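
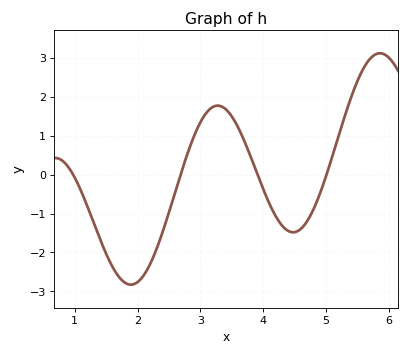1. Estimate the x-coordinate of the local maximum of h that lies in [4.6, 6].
5.86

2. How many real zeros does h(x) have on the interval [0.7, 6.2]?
4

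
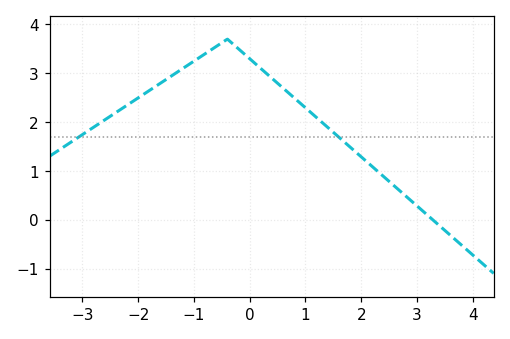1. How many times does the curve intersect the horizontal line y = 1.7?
2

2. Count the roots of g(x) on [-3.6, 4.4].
1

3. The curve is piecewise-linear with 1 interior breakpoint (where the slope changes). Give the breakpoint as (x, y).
(-0.4, 3.7)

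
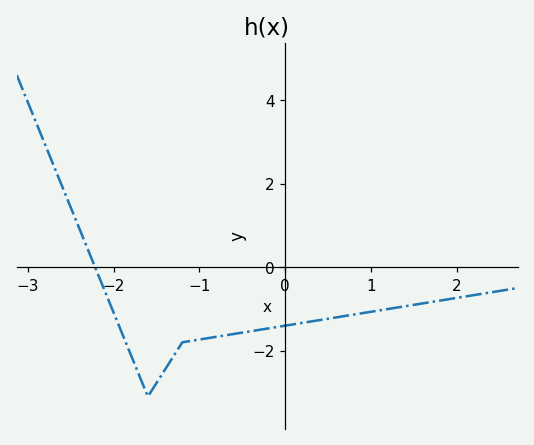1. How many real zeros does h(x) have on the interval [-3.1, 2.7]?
1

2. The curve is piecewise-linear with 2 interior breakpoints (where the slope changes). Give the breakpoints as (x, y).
(-1.6, -3.1); (-1.2, -1.8)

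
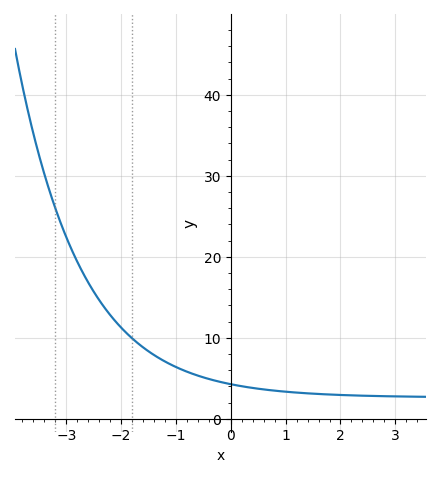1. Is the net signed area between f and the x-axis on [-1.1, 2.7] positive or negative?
positive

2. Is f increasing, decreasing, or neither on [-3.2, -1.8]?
decreasing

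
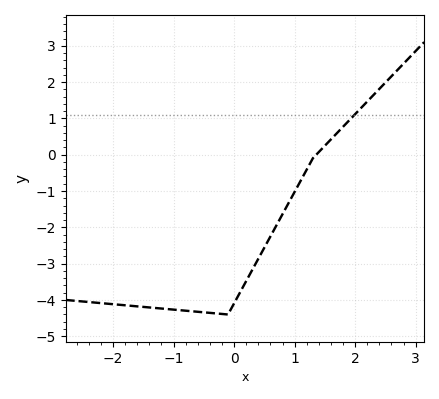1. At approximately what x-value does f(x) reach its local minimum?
-0.101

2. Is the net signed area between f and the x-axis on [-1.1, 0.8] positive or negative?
negative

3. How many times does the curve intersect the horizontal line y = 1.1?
1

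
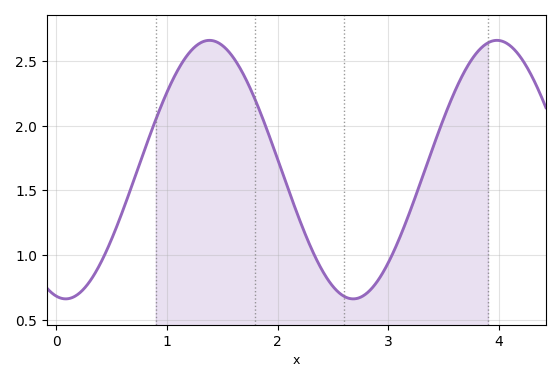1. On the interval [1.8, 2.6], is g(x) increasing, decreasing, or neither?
decreasing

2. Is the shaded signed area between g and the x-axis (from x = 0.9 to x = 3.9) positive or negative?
positive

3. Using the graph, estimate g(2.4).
0.9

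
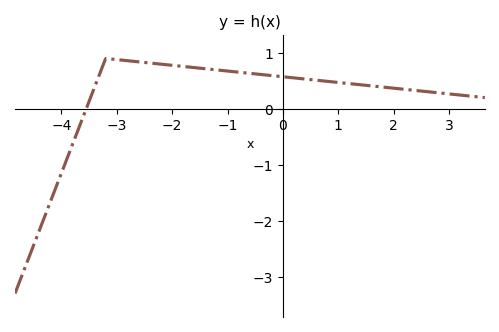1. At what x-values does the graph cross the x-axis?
-3.6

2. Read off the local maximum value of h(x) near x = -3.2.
0.9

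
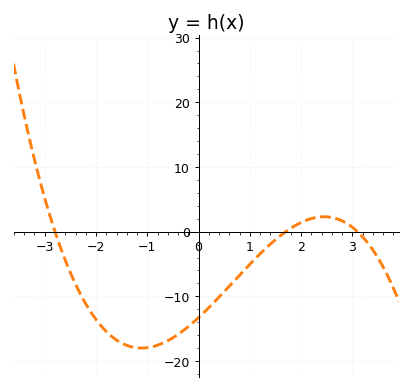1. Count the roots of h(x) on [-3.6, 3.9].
3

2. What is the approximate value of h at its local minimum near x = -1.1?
-18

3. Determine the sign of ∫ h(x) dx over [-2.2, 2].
negative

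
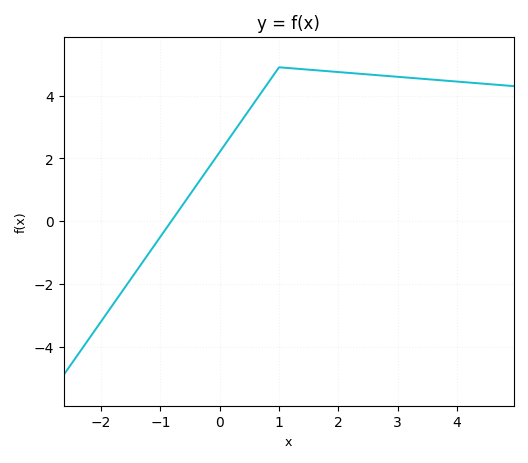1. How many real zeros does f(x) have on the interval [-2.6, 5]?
1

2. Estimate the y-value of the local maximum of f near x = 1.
4.9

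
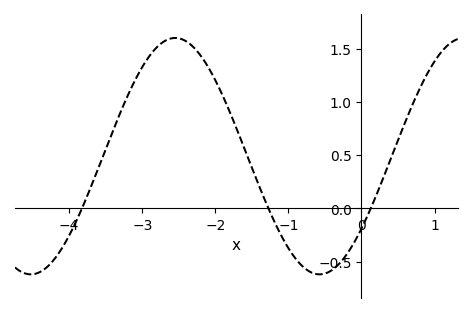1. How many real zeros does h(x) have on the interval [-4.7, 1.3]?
3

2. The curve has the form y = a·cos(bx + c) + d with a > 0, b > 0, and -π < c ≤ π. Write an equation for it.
y = 1.11cos(1.6x - 2.2) + 0.49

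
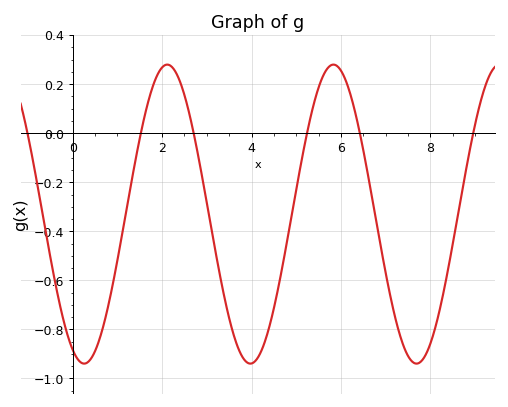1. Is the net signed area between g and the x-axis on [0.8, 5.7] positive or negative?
negative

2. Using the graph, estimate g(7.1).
-0.66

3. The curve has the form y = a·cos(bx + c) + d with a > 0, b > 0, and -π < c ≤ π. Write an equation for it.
y = 0.61cos(1.69x + 2.71) - 0.33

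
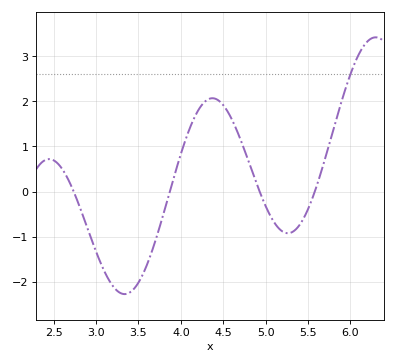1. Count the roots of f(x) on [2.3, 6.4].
4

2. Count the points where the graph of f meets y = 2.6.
1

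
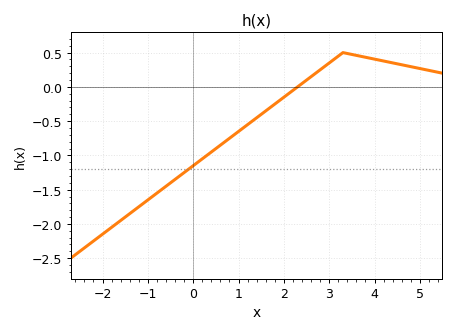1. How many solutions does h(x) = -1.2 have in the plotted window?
1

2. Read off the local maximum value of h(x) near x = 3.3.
0.5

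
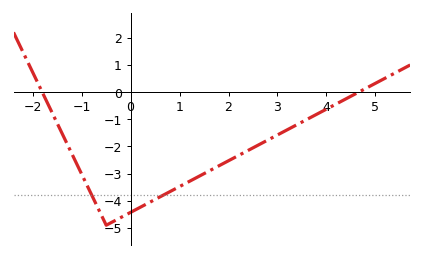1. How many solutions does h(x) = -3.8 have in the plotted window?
2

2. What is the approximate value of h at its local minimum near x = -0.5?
-4.9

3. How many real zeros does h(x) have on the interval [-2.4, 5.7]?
2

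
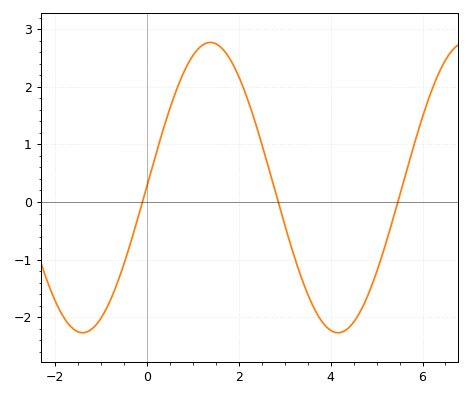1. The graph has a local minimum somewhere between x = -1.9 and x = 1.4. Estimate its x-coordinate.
-1.4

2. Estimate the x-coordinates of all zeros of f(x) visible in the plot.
0, 2.8, 5.4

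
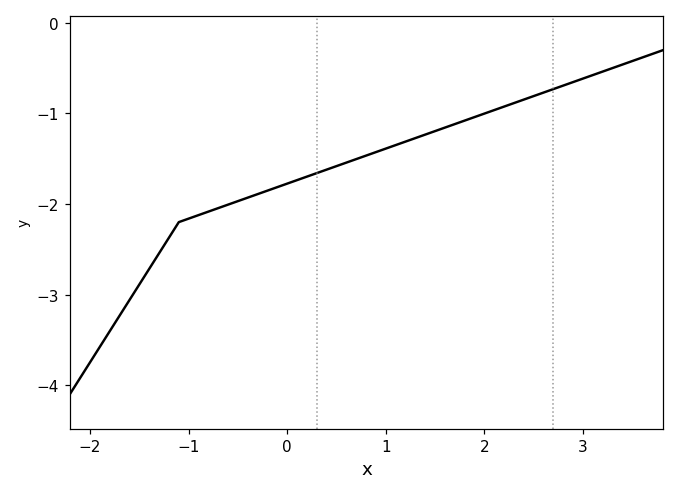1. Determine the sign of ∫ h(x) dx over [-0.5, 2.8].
negative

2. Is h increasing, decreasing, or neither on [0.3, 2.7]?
increasing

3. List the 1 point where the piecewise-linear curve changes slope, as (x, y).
(-1.1, -2.2)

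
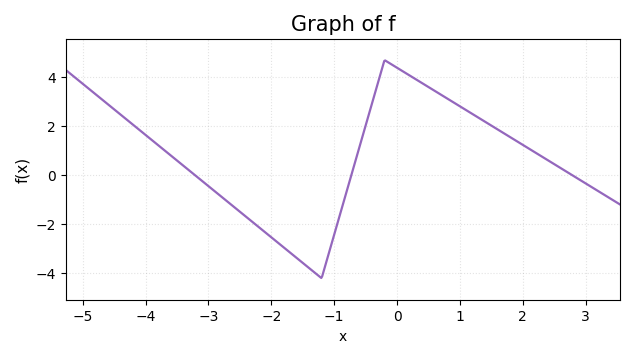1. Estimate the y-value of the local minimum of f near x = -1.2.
-4.2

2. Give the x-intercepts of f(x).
-3.2, -0.8, 2.8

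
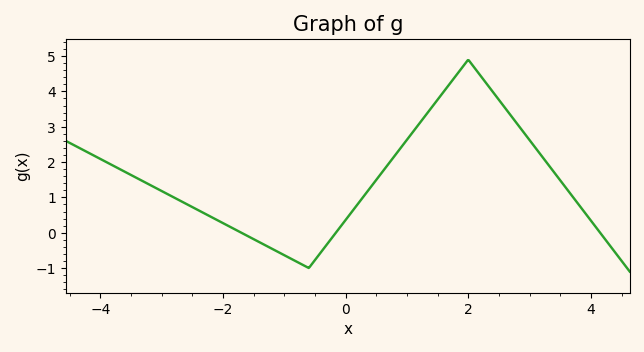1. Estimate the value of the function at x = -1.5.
-0.183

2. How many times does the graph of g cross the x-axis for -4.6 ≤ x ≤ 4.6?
3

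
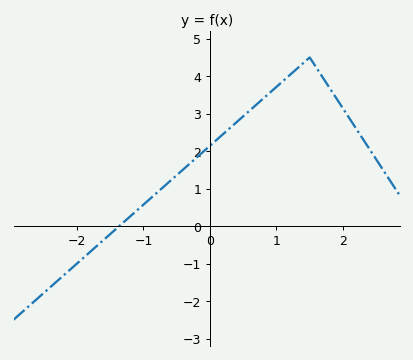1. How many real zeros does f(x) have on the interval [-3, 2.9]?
1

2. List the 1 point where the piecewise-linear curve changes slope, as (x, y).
(1.5, 4.5)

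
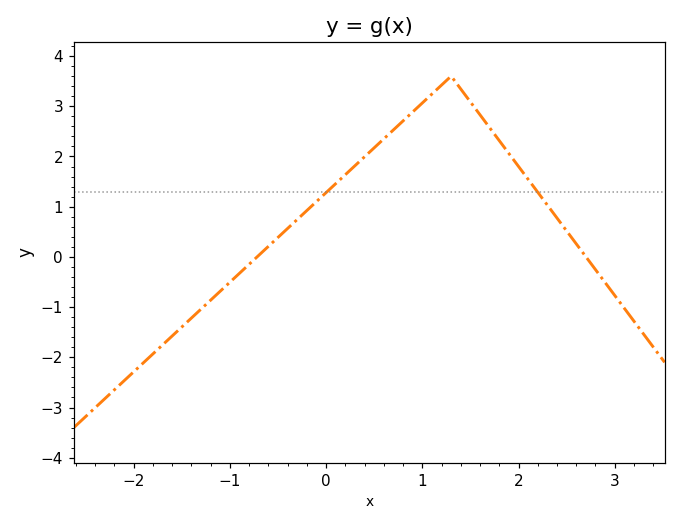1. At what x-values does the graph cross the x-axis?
-0.7, 2.7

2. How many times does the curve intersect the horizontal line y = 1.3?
2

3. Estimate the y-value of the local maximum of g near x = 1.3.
3.6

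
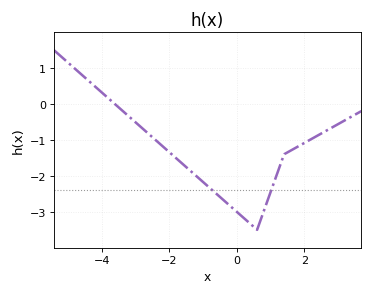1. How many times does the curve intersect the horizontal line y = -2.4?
2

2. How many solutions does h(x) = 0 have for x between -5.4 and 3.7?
1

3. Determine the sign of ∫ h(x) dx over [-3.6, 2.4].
negative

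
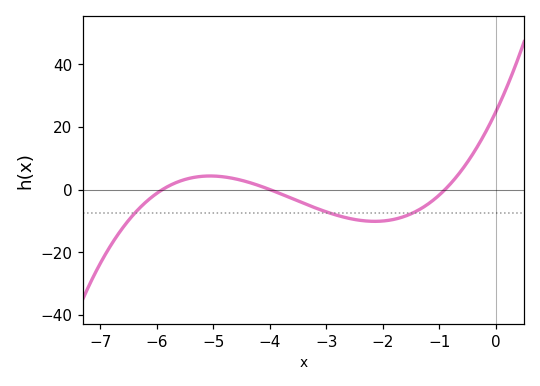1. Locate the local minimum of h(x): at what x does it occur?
-2.14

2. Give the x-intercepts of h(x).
-5.9, -4, -0.9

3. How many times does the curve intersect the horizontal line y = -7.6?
3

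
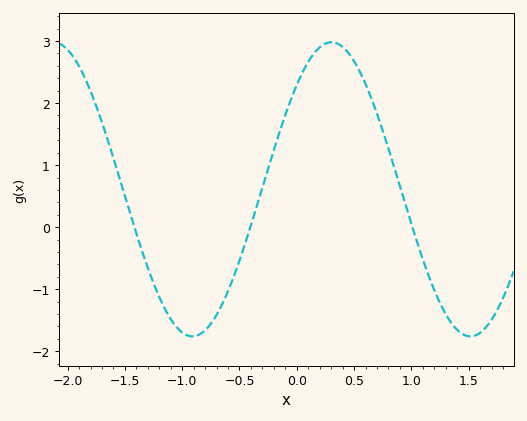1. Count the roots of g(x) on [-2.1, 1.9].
3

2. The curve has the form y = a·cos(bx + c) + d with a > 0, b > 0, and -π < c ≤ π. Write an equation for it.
y = 2.37cos(2.6x - 0.78) + 0.61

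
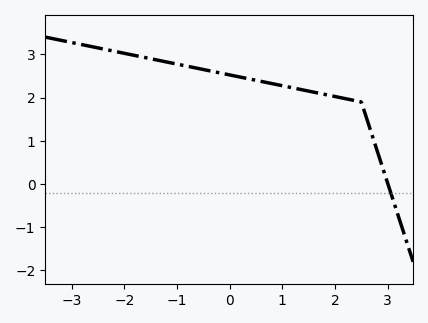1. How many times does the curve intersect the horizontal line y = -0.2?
1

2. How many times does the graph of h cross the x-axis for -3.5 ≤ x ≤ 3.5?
1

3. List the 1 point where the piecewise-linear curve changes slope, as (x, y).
(2.5, 1.9)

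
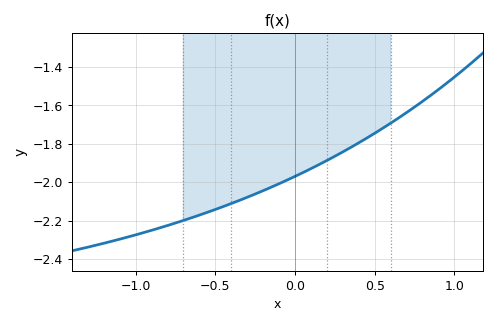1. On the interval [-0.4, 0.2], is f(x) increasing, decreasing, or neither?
increasing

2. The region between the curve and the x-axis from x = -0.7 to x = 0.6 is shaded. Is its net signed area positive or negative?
negative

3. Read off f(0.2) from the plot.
-1.88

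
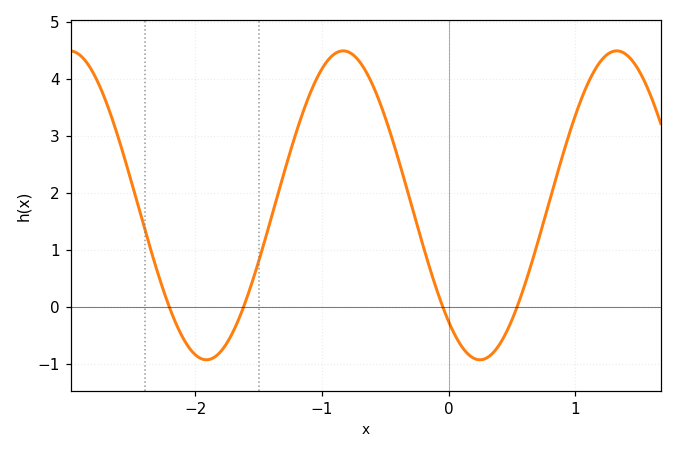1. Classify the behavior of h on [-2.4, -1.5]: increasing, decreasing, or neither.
neither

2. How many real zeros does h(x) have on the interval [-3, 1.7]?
4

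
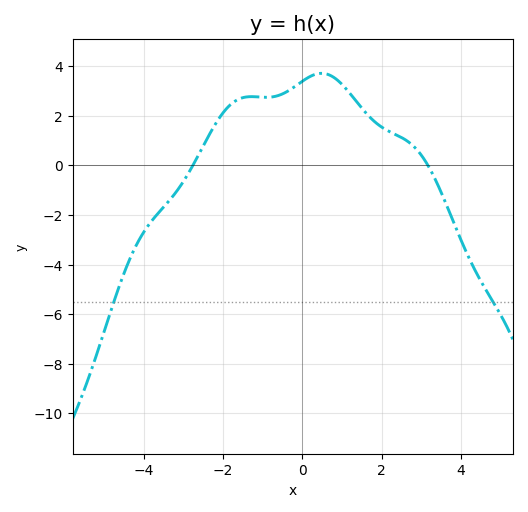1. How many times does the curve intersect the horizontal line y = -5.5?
2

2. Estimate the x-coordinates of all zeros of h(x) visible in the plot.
-2.76, 3.16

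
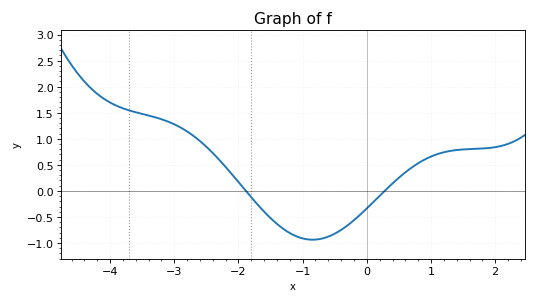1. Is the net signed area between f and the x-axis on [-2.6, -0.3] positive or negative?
negative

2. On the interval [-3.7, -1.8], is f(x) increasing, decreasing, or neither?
decreasing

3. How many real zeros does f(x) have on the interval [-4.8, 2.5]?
2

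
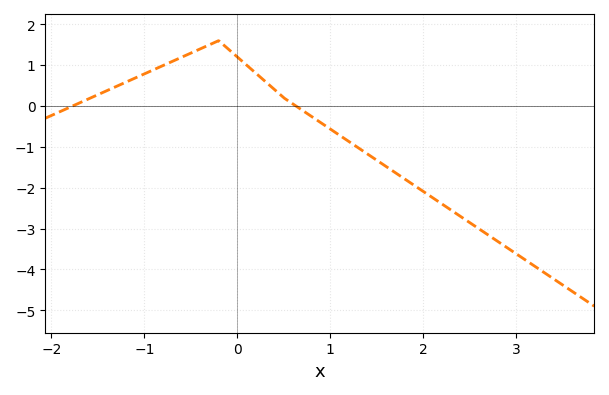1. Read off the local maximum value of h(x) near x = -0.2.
1.6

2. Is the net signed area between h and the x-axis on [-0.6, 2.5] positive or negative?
negative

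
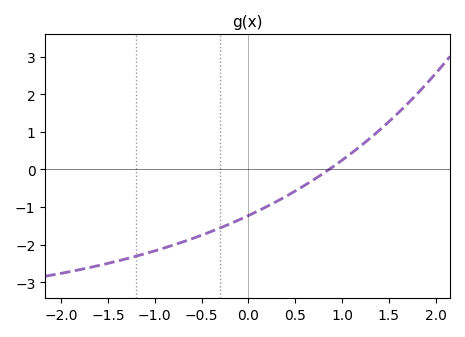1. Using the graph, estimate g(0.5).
-0.6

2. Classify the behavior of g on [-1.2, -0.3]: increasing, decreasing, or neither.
increasing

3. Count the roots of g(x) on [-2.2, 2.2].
1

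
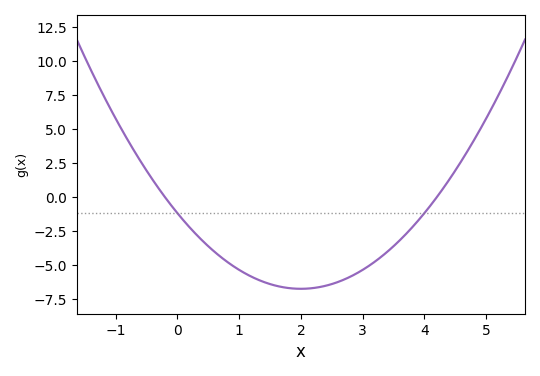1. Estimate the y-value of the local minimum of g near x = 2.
-6.73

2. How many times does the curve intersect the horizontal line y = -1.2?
2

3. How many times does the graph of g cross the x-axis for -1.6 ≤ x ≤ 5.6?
2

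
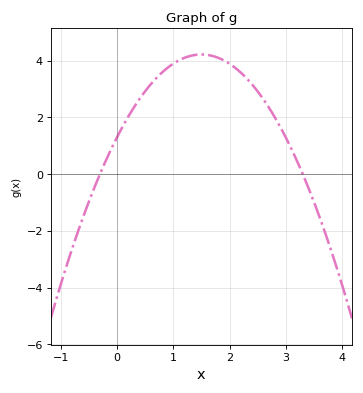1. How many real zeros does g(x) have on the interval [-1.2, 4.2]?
2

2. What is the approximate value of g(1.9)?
4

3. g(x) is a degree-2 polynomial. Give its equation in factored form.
y = -1.3(x + 0.3)(x - 3.3)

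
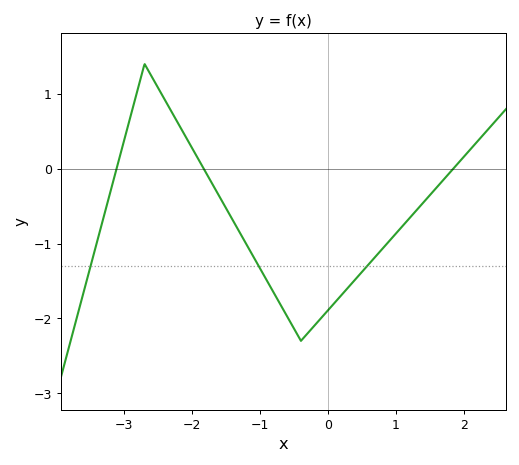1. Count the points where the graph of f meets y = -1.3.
3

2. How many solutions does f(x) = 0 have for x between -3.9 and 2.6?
3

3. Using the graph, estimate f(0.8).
-1.07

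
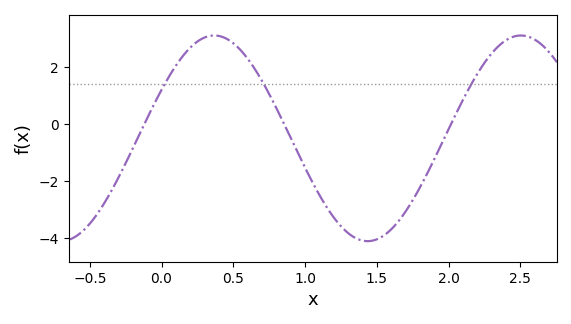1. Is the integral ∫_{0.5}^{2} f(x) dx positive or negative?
negative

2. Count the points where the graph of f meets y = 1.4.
3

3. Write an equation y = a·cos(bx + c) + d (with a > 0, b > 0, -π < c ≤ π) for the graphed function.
y = 3.61cos(2.9x - 1.1) - 0.5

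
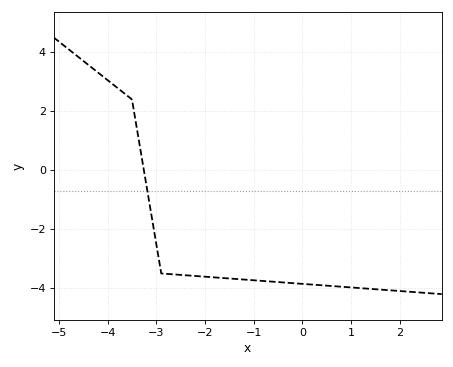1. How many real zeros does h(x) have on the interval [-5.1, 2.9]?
1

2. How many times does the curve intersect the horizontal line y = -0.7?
1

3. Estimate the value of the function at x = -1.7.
-3.65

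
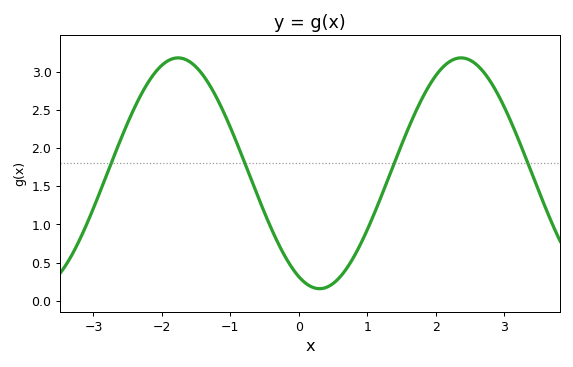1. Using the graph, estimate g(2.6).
3.09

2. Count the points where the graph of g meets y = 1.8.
4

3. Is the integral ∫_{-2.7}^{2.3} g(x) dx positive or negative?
positive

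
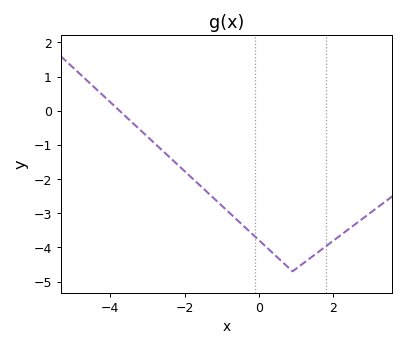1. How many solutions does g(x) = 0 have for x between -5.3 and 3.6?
1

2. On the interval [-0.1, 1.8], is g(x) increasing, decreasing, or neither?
neither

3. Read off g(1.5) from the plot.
-4.2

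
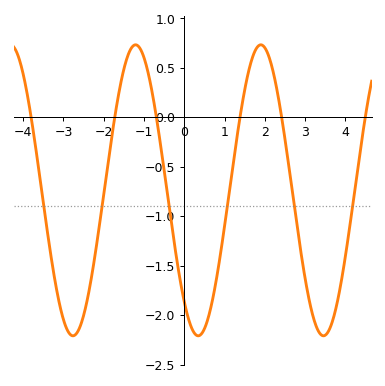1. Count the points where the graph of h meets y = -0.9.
6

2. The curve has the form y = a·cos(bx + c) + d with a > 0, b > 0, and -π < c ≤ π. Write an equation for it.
y = 1.47cos(2.02x + 2.44) - 0.74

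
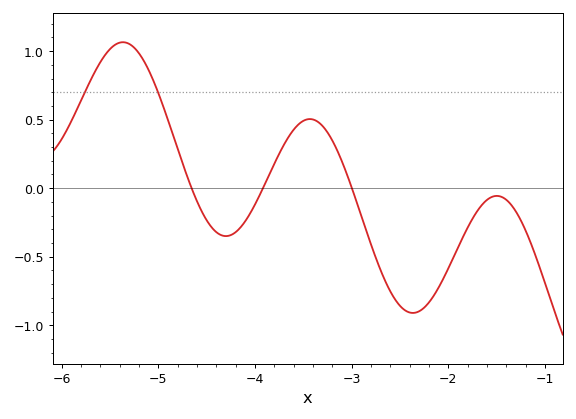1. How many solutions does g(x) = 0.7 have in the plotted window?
2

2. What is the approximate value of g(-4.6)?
-0.1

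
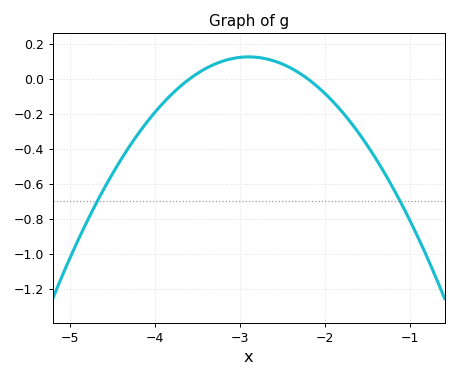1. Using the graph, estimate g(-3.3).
0.08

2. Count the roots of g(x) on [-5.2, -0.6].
2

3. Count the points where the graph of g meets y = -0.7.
2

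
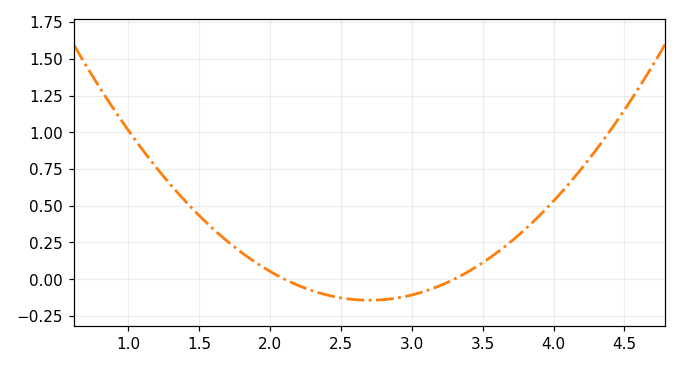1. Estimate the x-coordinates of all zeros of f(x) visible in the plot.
2.1, 3.3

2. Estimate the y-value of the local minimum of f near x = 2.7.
-0.144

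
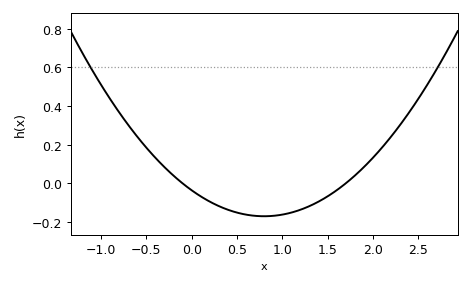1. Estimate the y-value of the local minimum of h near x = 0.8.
-0.18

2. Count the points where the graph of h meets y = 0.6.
2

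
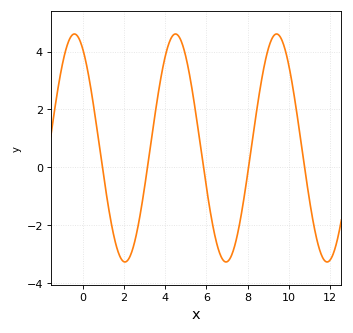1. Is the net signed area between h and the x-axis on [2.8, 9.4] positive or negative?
positive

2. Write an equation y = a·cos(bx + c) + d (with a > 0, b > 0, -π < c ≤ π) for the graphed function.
y = 3.94cos(1.28x + 0.53) + 0.67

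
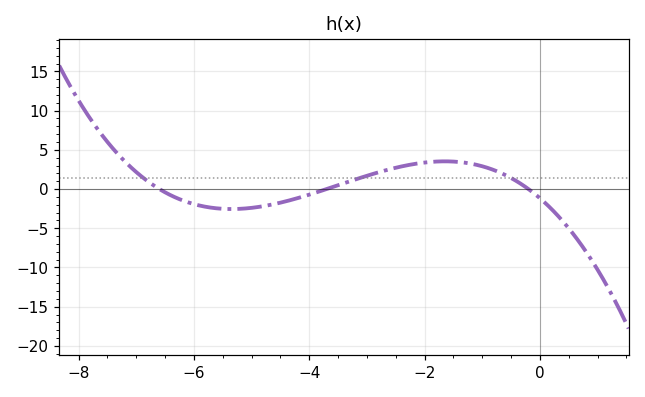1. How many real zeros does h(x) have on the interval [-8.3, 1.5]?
3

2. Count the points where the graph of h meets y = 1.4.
3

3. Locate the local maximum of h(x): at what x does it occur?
-1.65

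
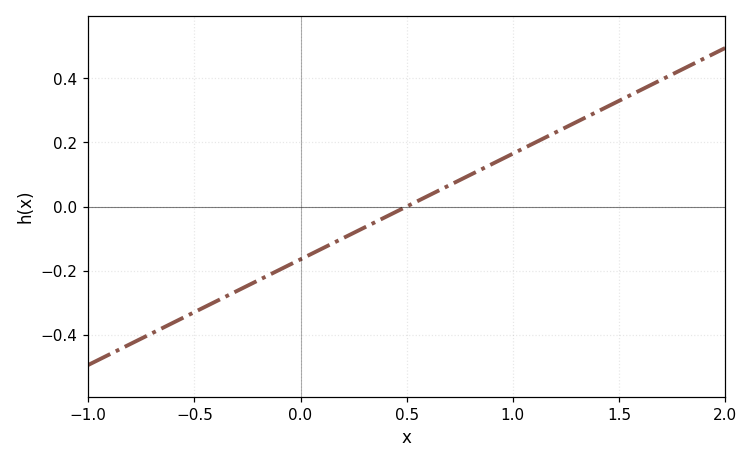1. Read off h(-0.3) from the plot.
-0.264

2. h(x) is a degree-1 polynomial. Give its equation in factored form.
y = 0.33(x - 0.5)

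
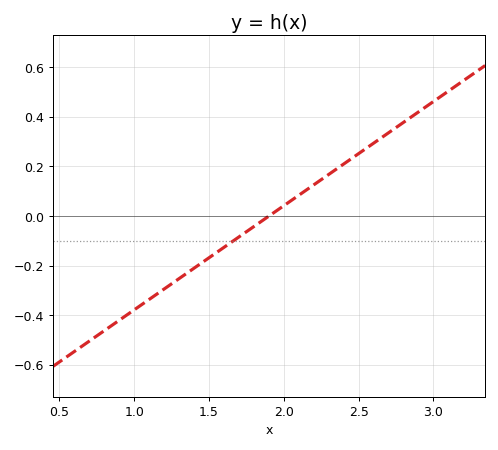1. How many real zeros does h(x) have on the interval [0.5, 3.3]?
1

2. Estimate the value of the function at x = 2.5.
0.26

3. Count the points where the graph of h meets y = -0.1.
1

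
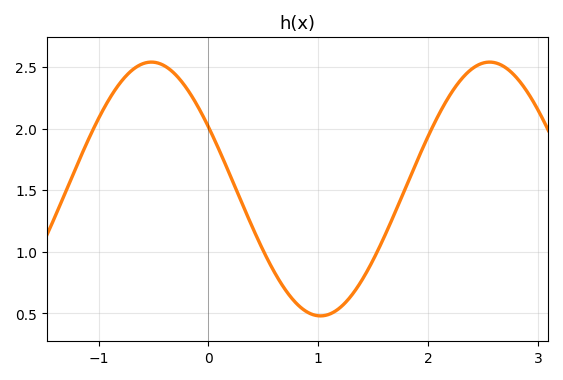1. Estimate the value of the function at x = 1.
0.481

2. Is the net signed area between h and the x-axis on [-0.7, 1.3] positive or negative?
positive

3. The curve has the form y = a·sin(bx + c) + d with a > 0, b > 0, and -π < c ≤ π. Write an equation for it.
y = 1.03sin(2.04x + 2.63) + 1.51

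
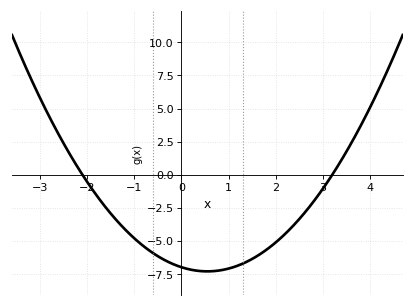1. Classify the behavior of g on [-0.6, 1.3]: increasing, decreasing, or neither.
neither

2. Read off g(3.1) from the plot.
-0.541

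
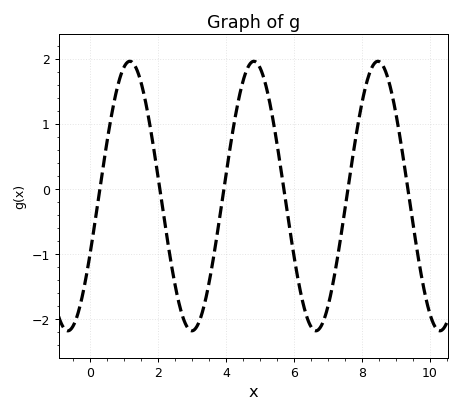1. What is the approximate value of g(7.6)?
0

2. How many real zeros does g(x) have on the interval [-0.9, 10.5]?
6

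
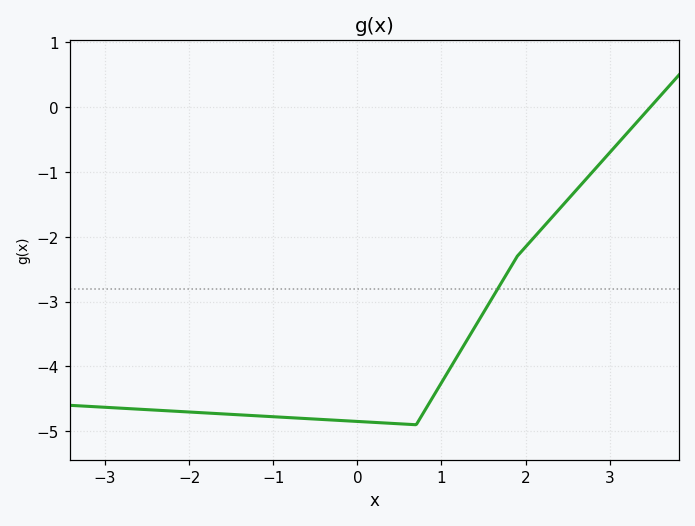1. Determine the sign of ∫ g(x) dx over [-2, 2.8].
negative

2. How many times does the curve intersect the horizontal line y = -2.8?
1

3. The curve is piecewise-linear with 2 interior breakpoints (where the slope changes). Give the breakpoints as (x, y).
(0.7, -4.9); (1.9, -2.3)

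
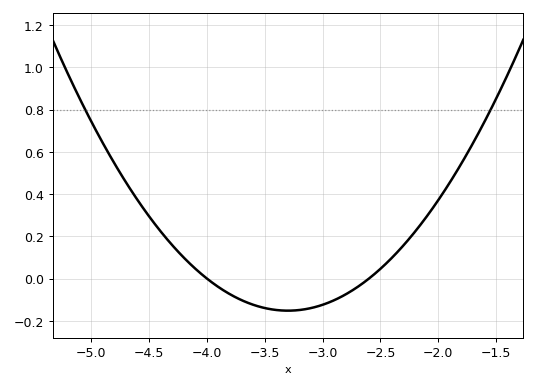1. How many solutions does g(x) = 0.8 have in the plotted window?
2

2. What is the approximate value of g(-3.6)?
-0.12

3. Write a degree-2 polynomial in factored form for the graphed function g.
y = 0.31(x + 4)(x + 2.6)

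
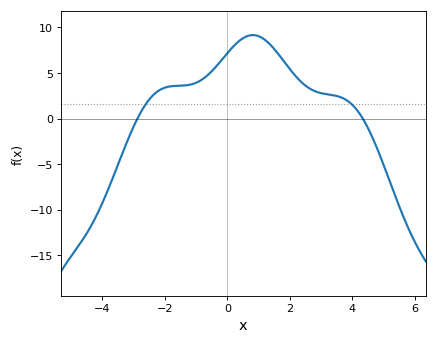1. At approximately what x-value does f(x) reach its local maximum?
0.815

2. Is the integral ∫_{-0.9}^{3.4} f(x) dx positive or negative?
positive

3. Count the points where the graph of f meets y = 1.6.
2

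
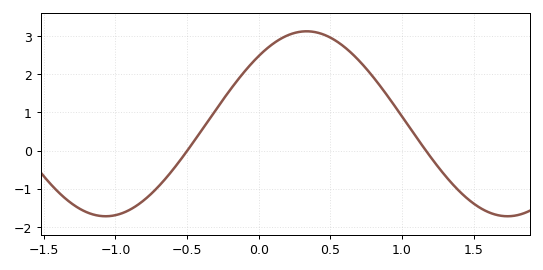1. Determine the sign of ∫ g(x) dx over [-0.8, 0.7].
positive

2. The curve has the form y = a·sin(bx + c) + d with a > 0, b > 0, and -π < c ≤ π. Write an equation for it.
y = 2.42sin(2.24x + 0.822) + 0.7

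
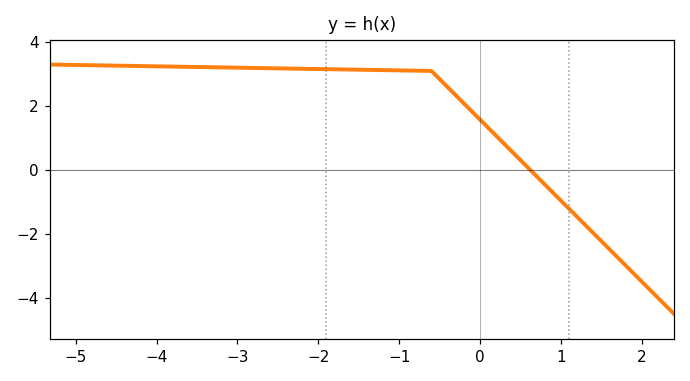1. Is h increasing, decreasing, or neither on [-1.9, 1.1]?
decreasing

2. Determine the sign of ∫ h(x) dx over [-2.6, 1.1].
positive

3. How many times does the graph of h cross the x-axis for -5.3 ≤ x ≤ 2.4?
1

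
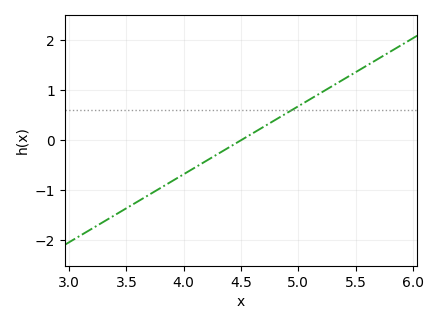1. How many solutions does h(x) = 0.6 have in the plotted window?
1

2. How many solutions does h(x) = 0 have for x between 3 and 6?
1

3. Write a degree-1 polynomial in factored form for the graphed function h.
y = 1.36(x - 4.5)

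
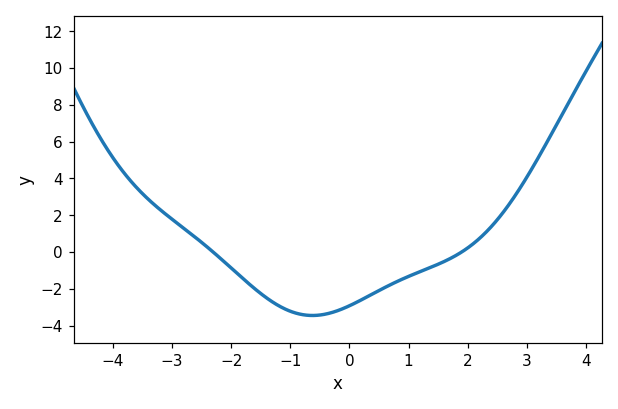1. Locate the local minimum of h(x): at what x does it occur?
-0.6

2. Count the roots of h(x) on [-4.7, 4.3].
2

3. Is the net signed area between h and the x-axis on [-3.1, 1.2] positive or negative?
negative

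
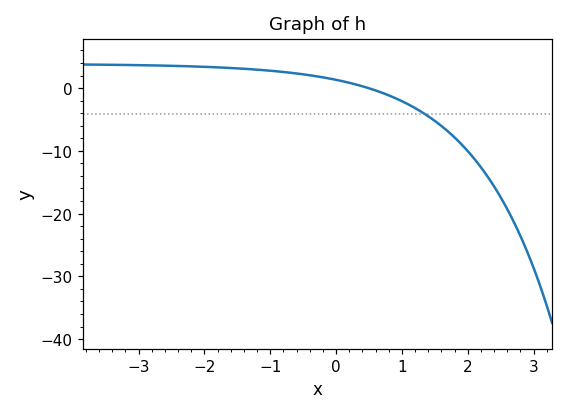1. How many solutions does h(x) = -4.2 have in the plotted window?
1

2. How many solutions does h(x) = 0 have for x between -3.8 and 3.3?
1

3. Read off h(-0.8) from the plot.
2.56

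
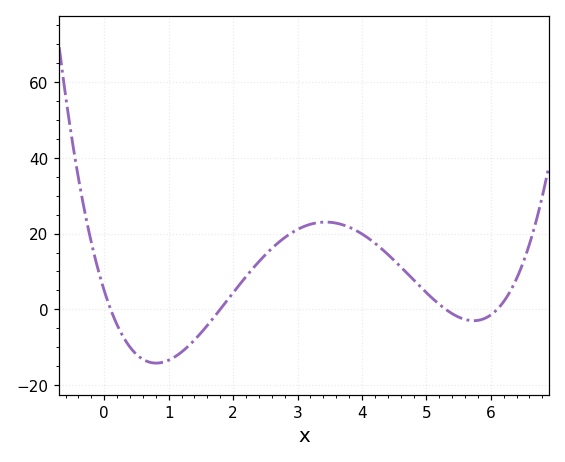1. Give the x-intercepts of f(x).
0.1, 1.8, 5.3, 6.1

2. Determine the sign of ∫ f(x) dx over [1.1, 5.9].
positive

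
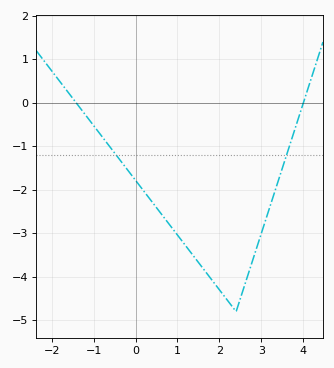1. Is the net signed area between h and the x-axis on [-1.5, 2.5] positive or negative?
negative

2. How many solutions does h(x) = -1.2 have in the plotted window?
2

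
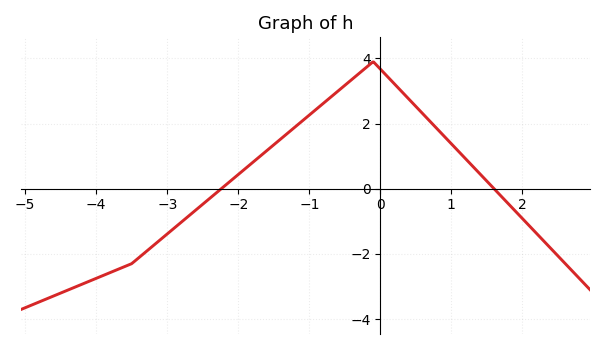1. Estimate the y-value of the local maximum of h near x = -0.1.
3.8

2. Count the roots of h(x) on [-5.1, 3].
2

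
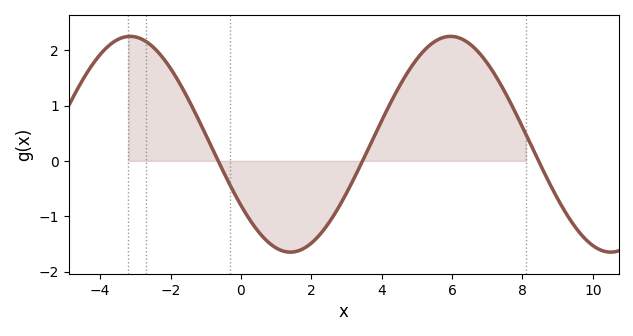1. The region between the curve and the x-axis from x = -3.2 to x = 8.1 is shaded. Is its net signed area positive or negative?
positive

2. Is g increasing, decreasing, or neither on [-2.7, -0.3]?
decreasing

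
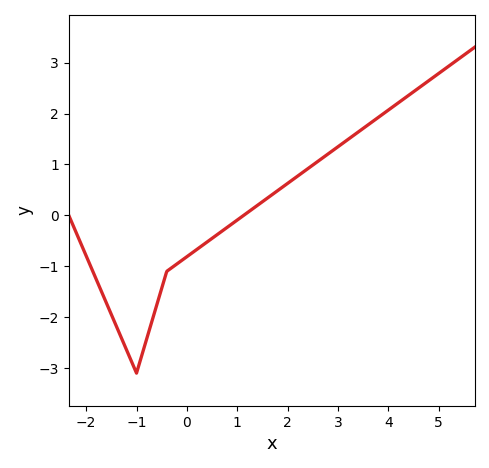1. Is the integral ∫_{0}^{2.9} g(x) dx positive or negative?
positive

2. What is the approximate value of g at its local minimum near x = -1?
-3.1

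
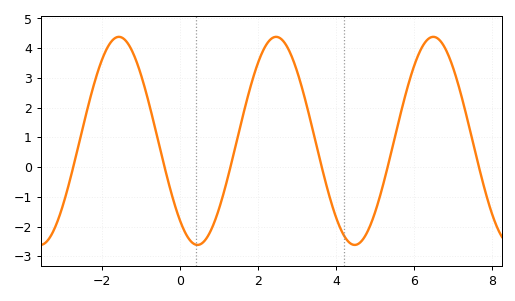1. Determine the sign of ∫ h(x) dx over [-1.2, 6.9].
positive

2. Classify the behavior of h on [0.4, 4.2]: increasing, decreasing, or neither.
neither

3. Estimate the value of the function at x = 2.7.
4.13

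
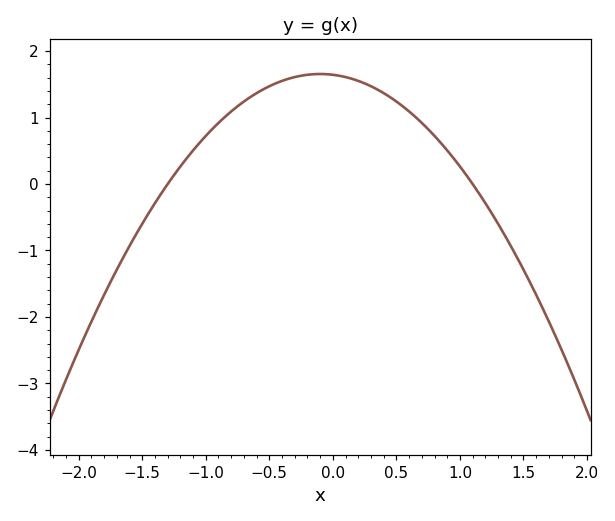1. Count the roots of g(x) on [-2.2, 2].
2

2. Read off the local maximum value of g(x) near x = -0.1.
1.7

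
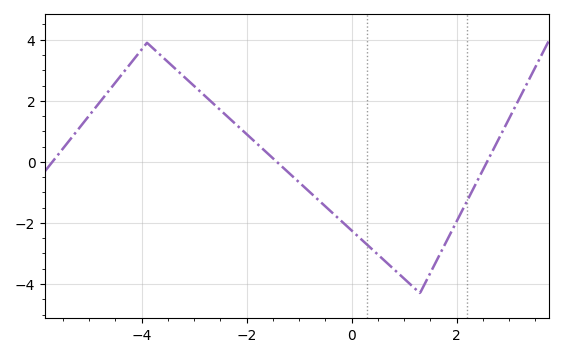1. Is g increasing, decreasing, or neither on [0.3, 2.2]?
neither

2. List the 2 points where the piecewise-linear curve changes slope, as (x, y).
(-3.9, 3.9); (1.3, -4.3)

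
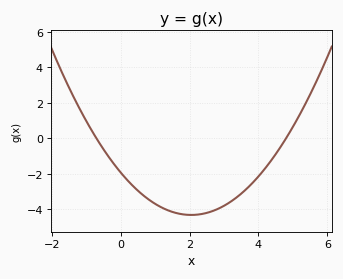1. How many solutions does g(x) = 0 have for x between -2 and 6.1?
2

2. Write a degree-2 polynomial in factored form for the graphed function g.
y = 0.57(x + 0.7)(x - 4.8)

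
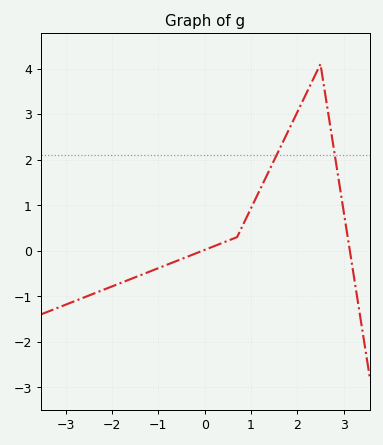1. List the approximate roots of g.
0, 3.1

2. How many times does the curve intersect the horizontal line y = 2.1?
2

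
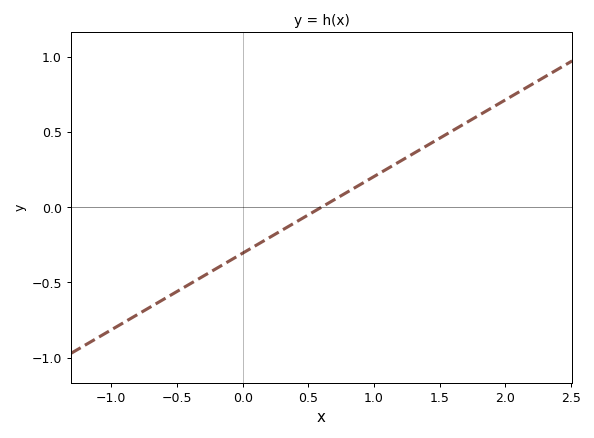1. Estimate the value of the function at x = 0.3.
-0.153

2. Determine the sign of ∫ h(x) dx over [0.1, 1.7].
positive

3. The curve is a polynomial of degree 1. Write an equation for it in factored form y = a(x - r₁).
y = 0.51(x - 0.6)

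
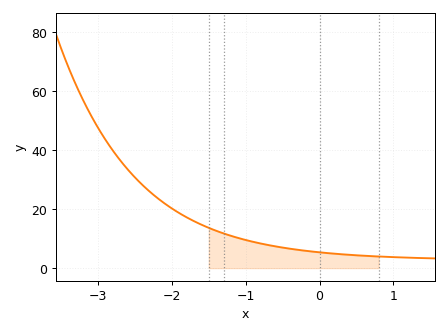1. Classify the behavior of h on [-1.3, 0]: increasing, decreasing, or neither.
decreasing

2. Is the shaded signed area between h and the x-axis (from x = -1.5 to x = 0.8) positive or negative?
positive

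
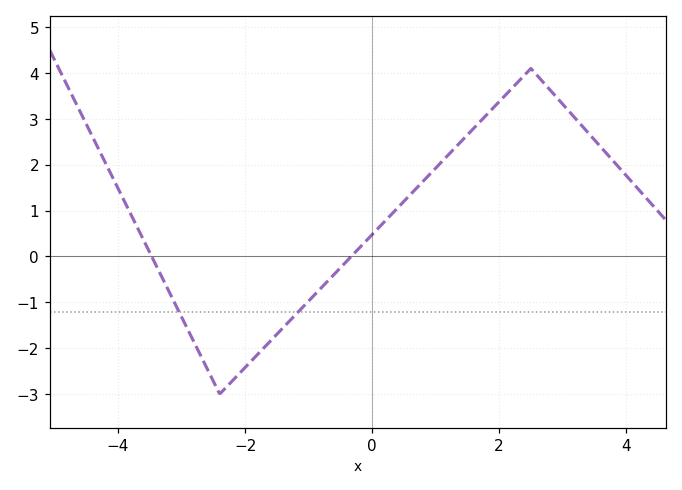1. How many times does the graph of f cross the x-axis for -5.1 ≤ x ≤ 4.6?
2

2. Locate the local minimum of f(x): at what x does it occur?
-2.4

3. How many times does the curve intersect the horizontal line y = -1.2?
2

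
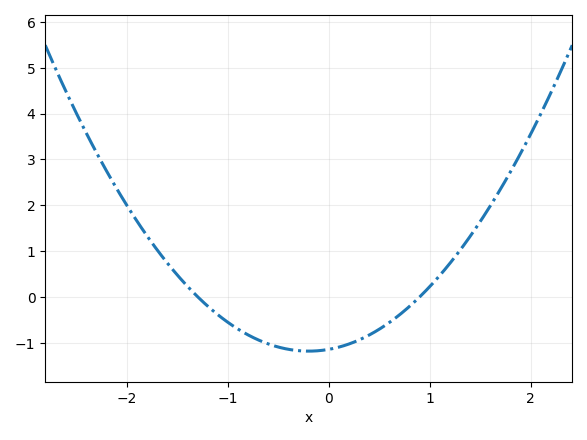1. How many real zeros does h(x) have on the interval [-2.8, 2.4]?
2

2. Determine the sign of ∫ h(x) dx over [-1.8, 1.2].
negative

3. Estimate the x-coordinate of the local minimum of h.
-0.2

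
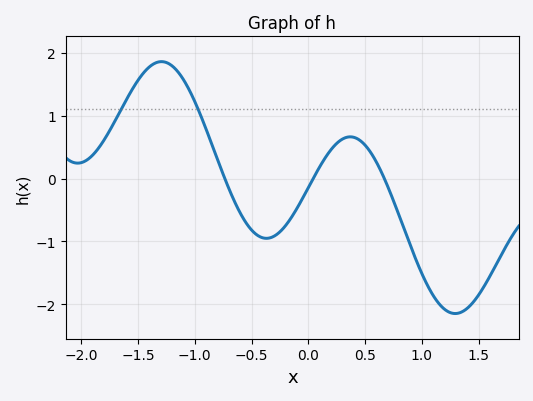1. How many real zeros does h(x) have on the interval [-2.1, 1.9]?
3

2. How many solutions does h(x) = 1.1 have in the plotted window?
2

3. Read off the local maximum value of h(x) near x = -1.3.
1.9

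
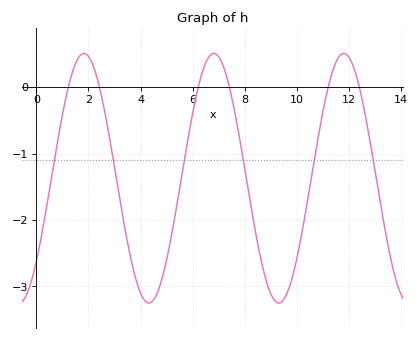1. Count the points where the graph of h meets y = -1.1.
6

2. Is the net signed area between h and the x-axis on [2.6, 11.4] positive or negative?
negative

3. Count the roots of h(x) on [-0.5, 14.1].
6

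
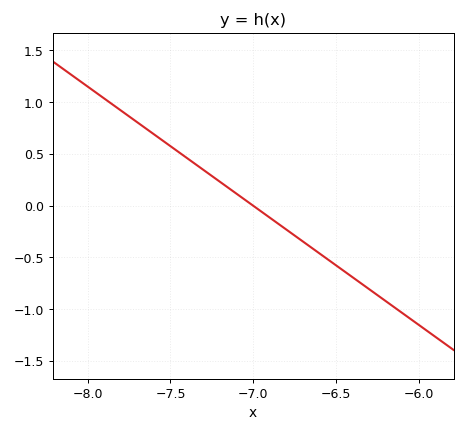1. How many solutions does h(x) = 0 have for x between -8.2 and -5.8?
1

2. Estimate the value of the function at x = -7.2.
0.23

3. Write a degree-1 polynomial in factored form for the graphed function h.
y = -1.15(x + 7)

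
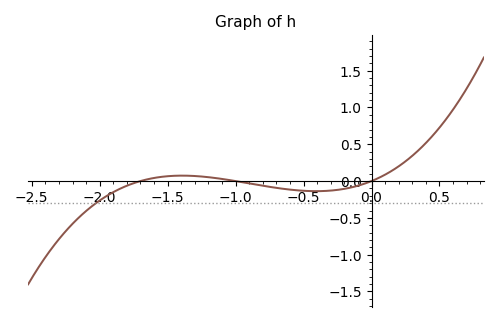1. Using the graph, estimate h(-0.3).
-0.15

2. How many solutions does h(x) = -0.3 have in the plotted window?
1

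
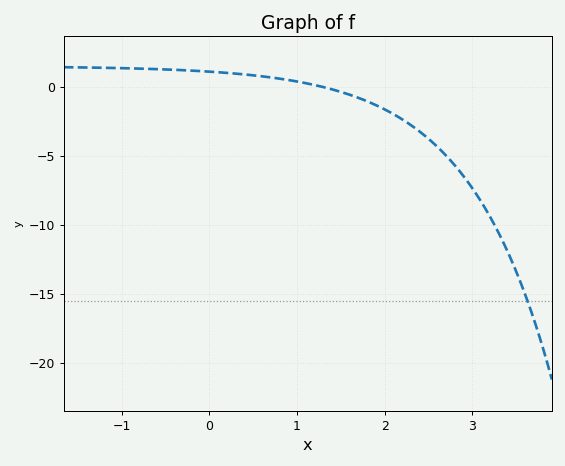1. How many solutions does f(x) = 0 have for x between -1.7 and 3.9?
1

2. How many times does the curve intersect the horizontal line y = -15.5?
1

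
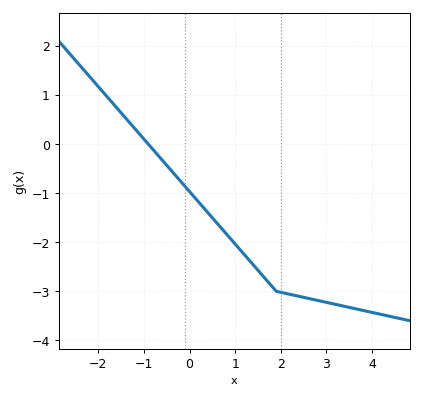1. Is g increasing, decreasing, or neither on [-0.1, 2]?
decreasing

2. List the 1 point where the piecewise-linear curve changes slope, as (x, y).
(1.9, -3)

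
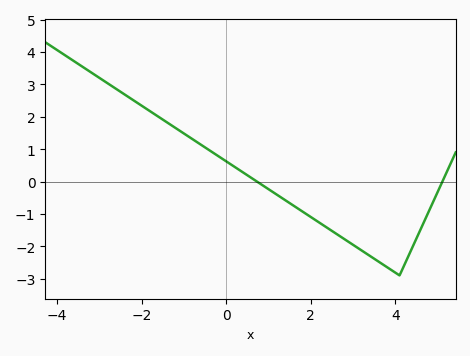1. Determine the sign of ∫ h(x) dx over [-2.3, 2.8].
positive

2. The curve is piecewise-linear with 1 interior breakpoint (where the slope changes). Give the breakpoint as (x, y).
(4.1, -2.9)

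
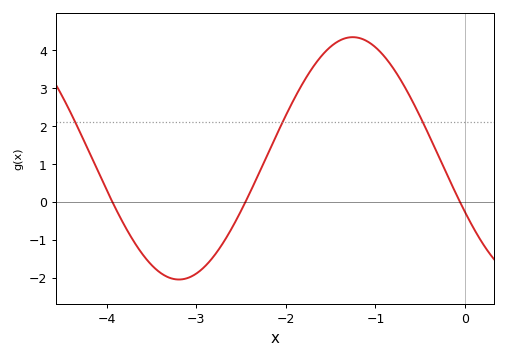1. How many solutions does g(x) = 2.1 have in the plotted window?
3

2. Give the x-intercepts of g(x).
-3.9, -2.5, -0.1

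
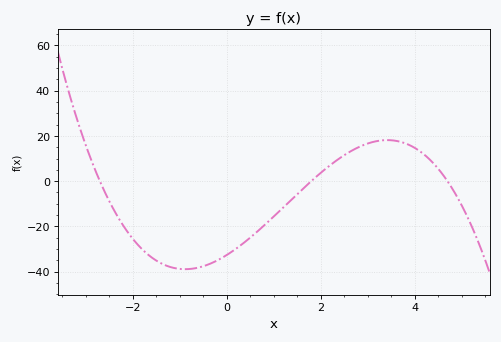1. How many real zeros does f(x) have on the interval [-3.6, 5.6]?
3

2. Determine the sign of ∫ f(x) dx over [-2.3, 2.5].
negative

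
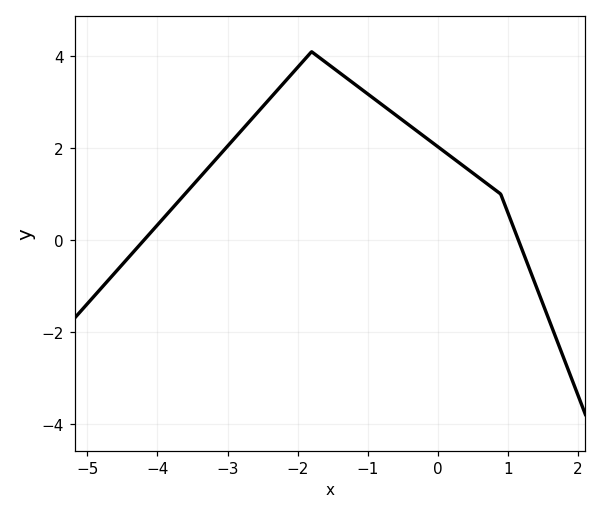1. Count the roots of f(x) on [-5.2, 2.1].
2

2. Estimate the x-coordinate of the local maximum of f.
-1.8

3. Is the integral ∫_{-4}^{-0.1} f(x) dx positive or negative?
positive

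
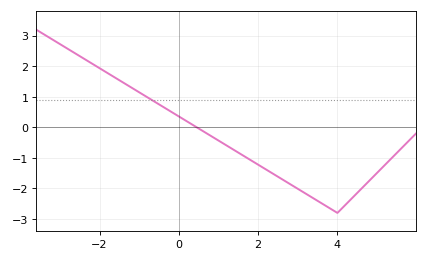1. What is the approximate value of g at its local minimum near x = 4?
-2.8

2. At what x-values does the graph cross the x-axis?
0.456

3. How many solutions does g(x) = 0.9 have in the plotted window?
1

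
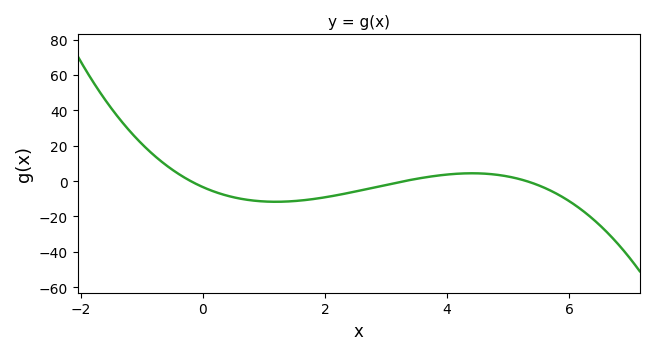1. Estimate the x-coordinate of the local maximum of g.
4.41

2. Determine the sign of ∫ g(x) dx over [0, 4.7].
negative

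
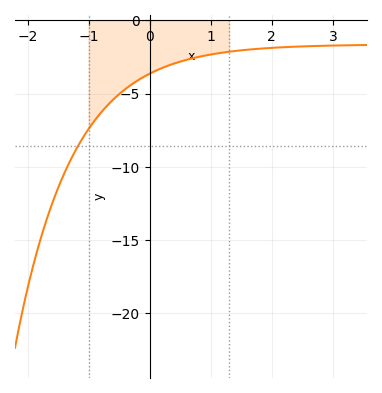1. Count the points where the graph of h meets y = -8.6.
1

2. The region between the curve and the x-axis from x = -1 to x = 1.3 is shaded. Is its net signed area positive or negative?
negative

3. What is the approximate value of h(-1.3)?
-9.57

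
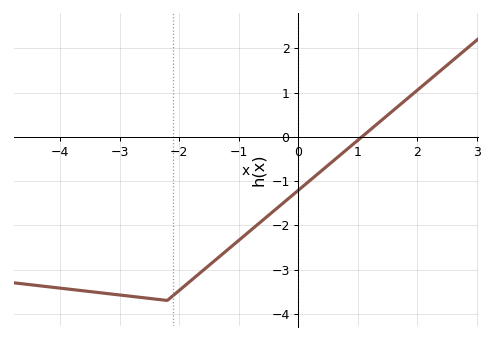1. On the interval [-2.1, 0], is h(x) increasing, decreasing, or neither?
increasing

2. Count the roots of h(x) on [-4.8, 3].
1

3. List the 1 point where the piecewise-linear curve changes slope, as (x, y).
(-2.2, -3.7)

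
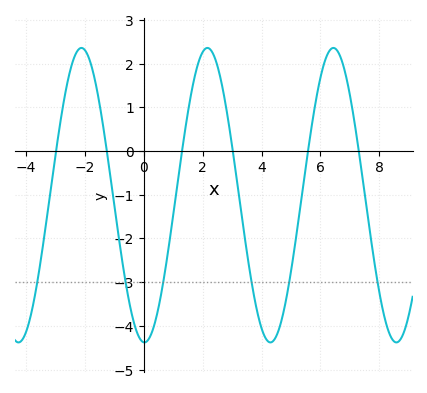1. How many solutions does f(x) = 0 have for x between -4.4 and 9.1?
6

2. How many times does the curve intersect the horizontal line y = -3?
6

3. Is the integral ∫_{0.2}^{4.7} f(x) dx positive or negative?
negative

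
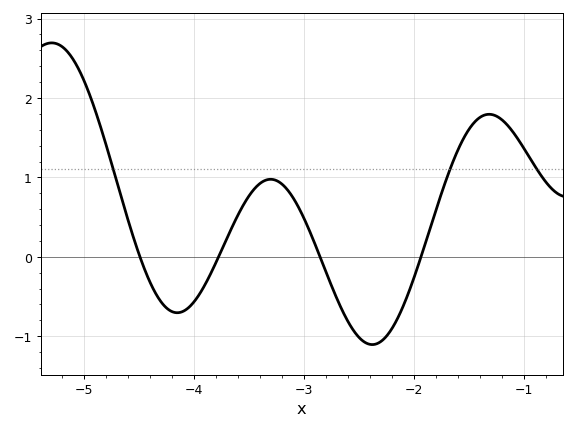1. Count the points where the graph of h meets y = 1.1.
3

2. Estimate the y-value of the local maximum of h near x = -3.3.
1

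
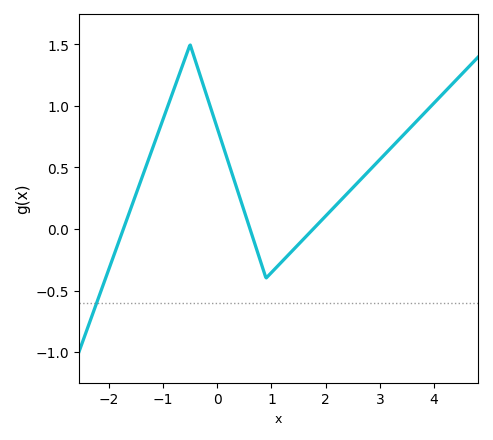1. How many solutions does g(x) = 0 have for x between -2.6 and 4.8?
3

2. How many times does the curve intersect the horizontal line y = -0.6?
1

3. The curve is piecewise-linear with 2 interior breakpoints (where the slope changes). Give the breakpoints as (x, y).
(-0.5, 1.5); (0.9, -0.4)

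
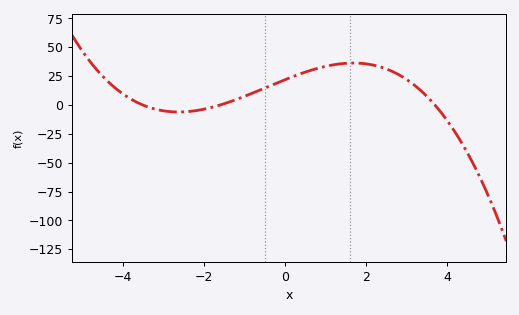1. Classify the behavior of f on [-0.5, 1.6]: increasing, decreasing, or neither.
increasing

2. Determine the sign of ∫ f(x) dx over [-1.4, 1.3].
positive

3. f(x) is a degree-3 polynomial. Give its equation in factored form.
y = -1.06(x + 3.5)(x + 1.6)(x - 3.7)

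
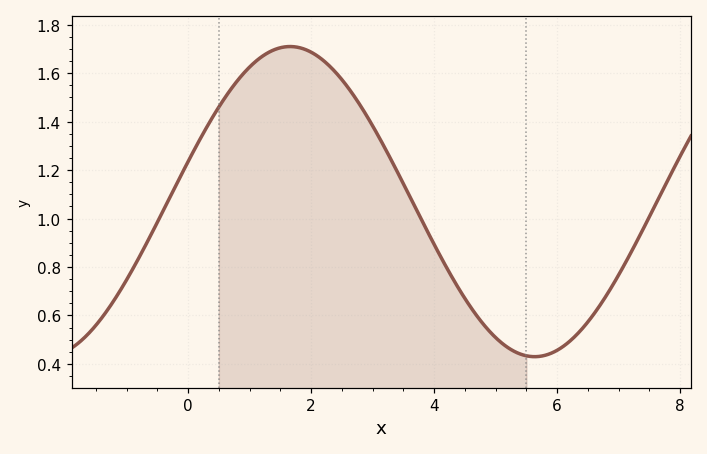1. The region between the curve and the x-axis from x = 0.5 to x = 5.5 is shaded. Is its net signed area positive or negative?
positive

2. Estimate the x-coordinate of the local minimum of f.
5.6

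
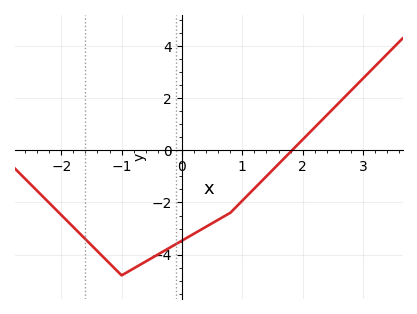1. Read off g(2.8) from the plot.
2.2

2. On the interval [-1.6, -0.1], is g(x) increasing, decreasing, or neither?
neither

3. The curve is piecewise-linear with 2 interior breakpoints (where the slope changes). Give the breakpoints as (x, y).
(-1, -4.8); (0.8, -2.4)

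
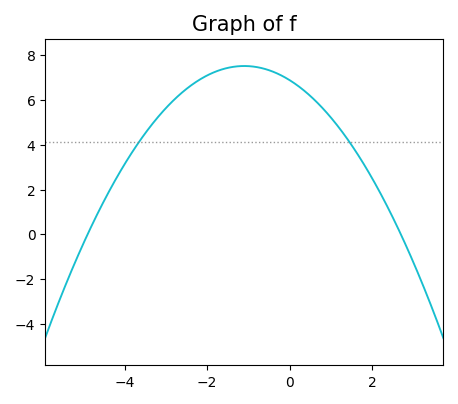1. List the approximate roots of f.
-4.8, 2.6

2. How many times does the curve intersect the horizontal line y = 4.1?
2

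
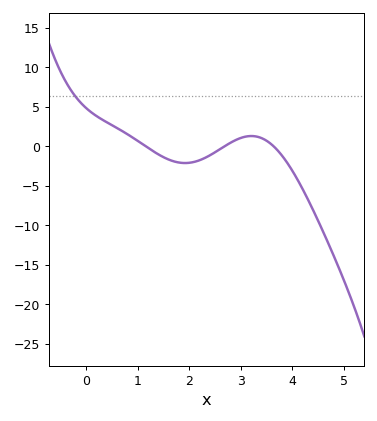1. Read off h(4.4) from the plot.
-8.01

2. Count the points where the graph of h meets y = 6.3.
1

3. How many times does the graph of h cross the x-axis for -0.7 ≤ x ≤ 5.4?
3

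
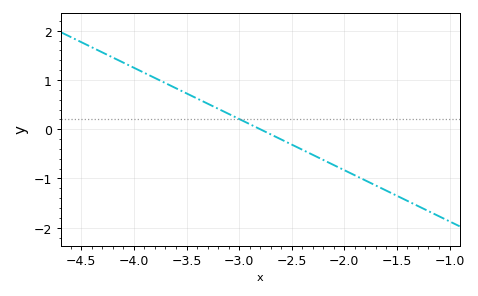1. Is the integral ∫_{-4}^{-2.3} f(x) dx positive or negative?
positive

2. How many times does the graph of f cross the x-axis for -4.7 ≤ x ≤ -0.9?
1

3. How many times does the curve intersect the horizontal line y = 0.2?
1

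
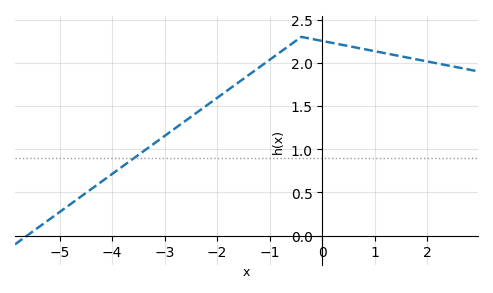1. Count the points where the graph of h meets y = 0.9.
1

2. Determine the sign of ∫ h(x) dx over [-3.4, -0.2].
positive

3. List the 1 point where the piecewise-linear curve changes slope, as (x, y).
(-0.4, 2.3)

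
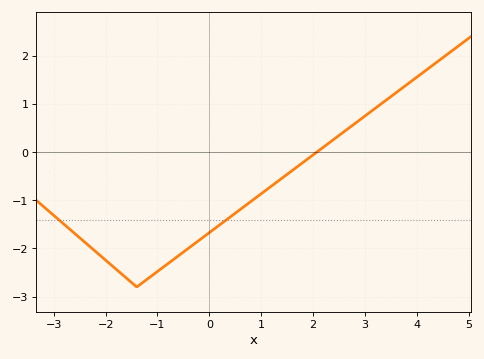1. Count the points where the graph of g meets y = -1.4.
2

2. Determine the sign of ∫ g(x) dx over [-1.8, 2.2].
negative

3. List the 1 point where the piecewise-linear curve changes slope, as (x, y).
(-1.4, -2.8)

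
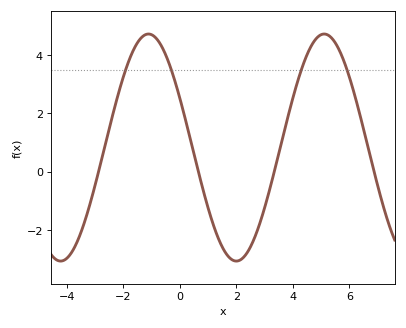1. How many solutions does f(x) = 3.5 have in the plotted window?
4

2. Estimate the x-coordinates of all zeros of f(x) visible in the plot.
-2.88, 0.659, 3.34, 6.88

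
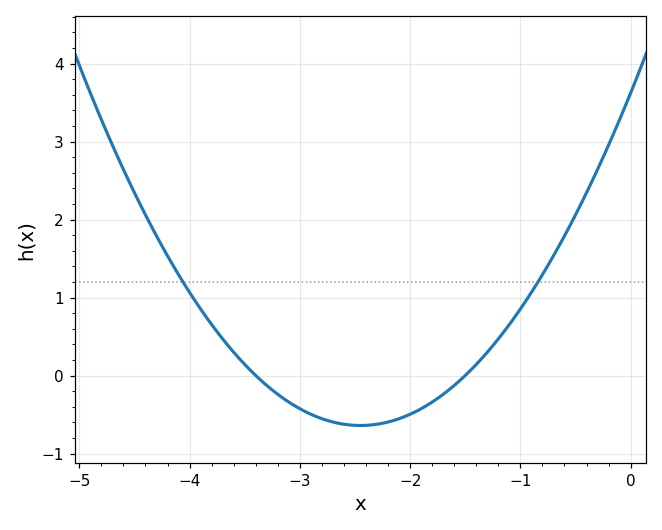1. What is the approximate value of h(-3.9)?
0.9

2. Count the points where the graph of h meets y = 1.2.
2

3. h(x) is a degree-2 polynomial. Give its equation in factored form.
y = 0.71(x + 3.4)(x + 1.5)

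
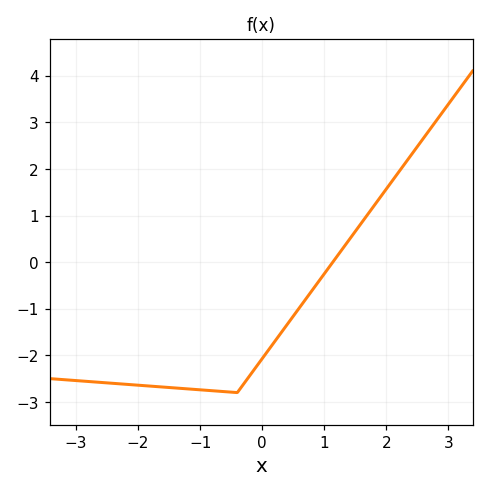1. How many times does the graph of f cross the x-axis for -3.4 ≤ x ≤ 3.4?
1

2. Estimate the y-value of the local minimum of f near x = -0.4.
-2.8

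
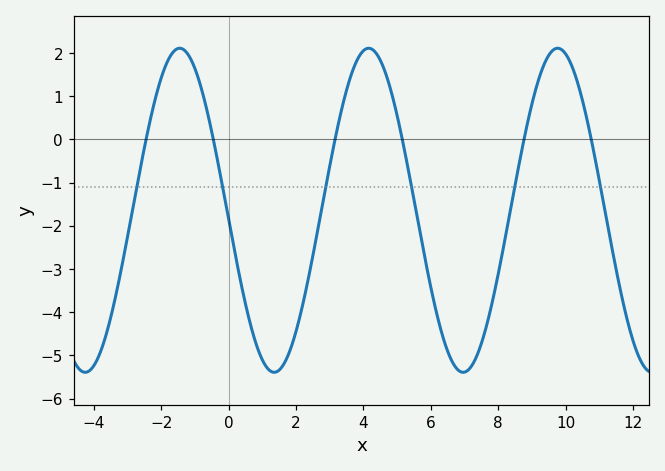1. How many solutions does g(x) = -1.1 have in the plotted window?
6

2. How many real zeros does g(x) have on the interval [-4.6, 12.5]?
6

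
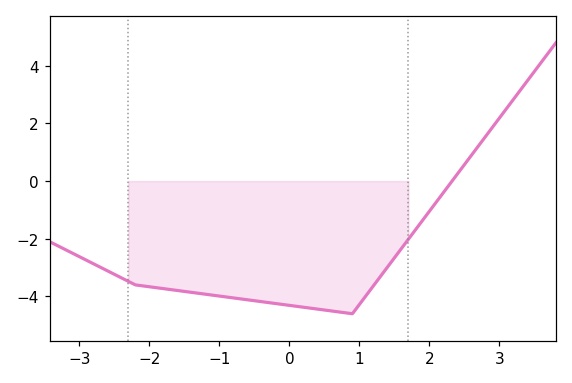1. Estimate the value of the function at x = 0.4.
-4.4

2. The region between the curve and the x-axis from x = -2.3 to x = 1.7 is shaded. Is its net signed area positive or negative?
negative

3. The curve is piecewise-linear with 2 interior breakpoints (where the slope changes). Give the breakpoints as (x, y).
(-2.2, -3.6); (0.9, -4.6)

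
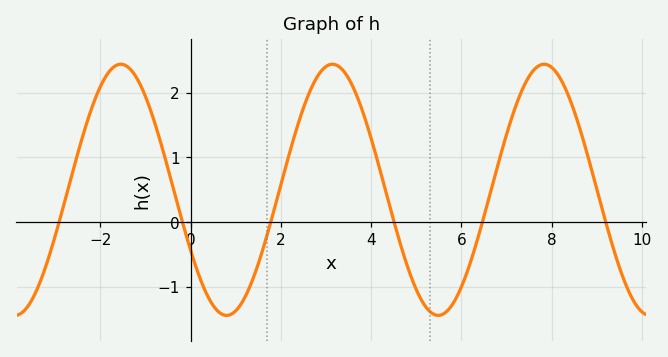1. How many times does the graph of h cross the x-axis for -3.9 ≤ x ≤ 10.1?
6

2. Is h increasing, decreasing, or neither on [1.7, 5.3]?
neither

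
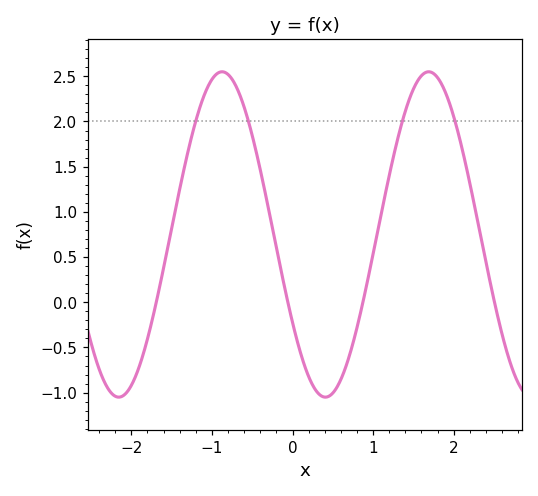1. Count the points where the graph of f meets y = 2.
4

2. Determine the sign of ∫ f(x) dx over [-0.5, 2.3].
positive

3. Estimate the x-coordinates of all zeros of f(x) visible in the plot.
-1.69, -0.058, 0.874, 2.51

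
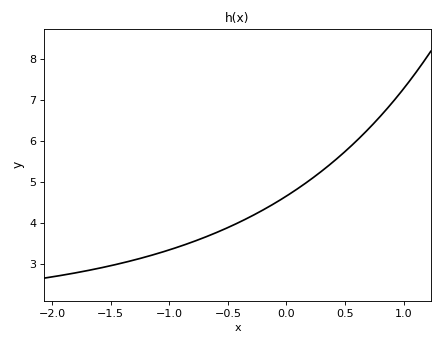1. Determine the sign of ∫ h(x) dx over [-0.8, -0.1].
positive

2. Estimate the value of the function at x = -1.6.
2.9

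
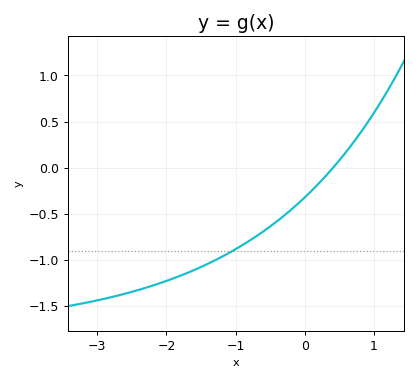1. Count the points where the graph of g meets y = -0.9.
1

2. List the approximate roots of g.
0.407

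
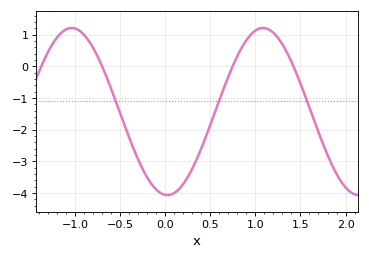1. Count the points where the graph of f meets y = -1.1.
3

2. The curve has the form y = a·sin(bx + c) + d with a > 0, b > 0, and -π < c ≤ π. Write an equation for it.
y = 2.64sin(2.96x - 1.64) - 1.43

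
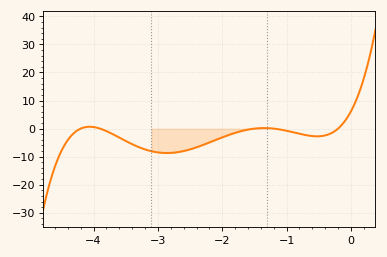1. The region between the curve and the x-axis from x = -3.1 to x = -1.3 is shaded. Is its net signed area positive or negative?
negative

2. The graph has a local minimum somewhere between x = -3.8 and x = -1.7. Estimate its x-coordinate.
-2.86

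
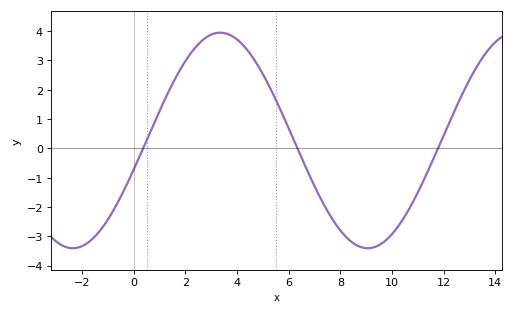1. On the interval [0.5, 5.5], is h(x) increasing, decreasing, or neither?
neither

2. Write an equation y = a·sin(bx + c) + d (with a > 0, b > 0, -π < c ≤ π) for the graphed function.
y = 3.68sin(0.55x - 0.27) + 0.27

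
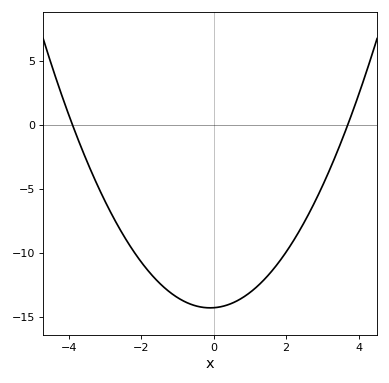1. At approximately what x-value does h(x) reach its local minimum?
-0.1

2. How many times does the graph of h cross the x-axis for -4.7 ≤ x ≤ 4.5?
2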